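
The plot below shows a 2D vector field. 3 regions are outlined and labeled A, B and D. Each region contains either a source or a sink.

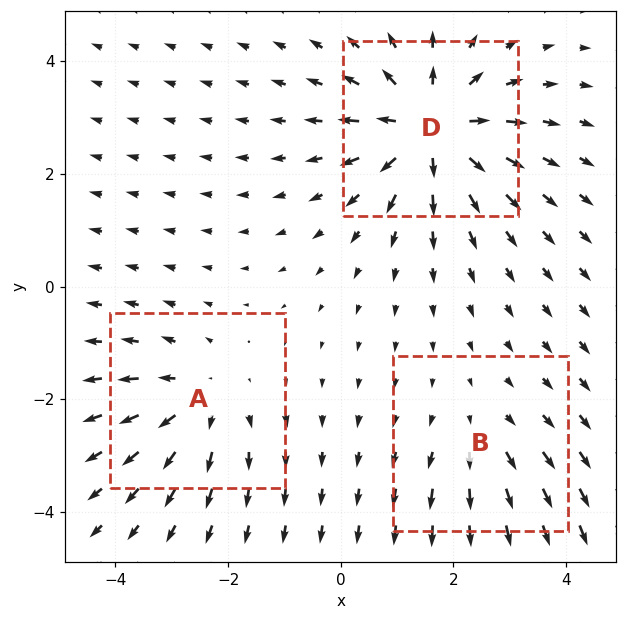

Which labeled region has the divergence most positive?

Divergence at each region's feature centre — A: about +3, B: about +2, D: about +5. Region D is most positive.

D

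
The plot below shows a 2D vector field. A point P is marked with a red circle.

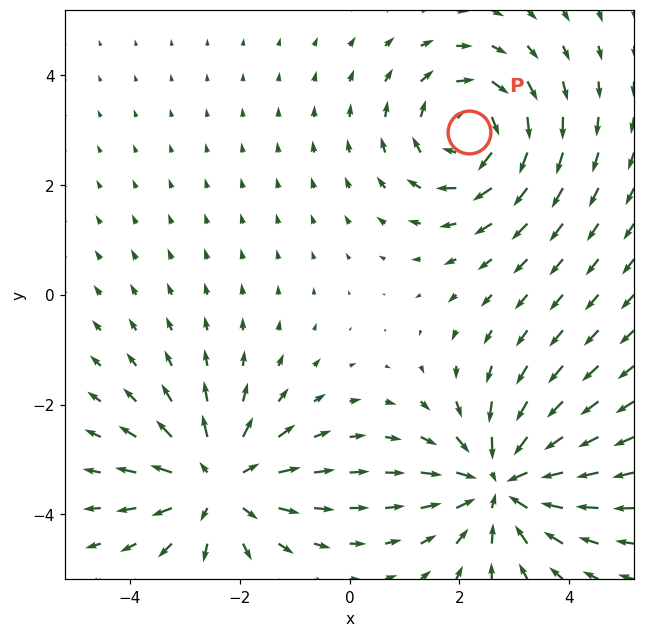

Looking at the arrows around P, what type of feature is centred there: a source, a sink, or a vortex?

vortex

At P (2.2, 3.0) the arrows circulate clockwise. Divergence ≈0, curl about -4 — near-zero divergence with nonzero curl is a vortex.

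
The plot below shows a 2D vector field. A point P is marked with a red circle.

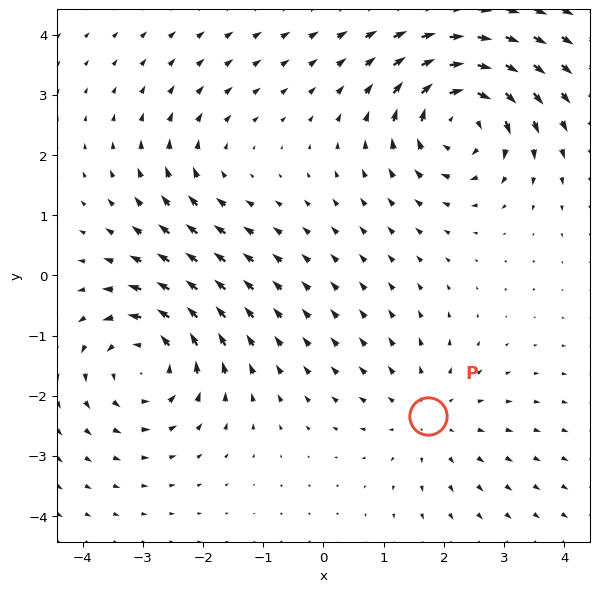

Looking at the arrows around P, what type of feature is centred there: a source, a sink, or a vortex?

At P (1.7, -2.3) the arrows spread outward. Divergence about +3, curl ≈0 — positive divergence with near-zero curl is a source.

source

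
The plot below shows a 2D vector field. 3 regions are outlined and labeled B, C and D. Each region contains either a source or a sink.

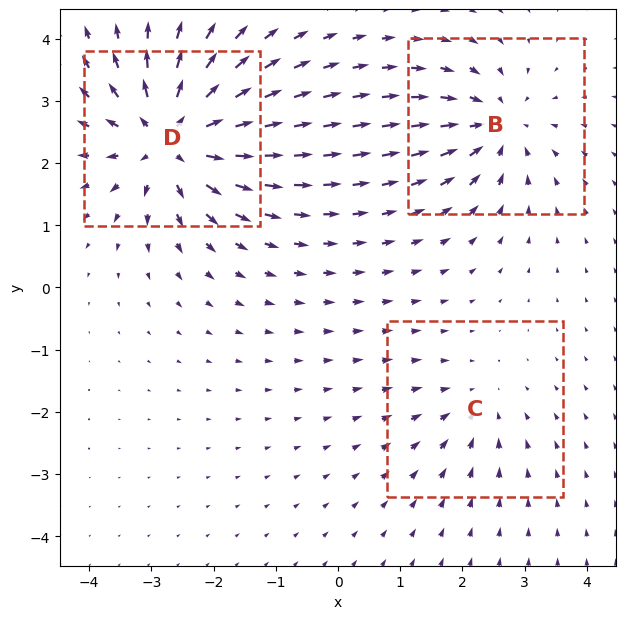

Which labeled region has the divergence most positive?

Divergence at each region's feature centre — B: about -4, C: about -2, D: about +6. Region D is most positive.

D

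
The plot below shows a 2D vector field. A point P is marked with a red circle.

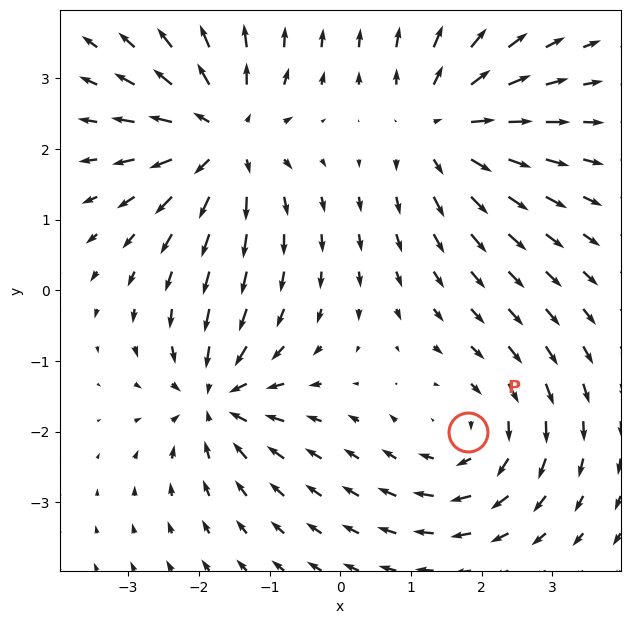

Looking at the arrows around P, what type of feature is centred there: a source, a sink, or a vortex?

At P (1.8, -2.0) the arrows circulate clockwise. Divergence ≈0, curl about -3 — near-zero divergence with nonzero curl is a vortex.

vortex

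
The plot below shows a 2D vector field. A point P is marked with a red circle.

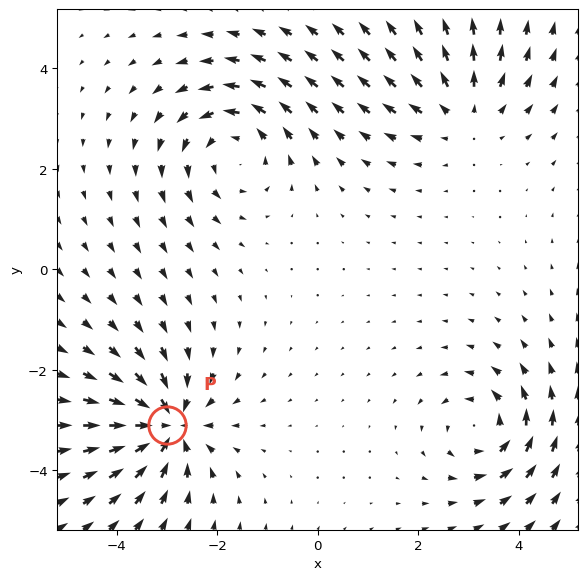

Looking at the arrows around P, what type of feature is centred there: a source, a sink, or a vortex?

At P (-3.0, -3.1) the arrows converge inward. Divergence about -6, curl ≈0 — negative divergence with near-zero curl is a sink.

sink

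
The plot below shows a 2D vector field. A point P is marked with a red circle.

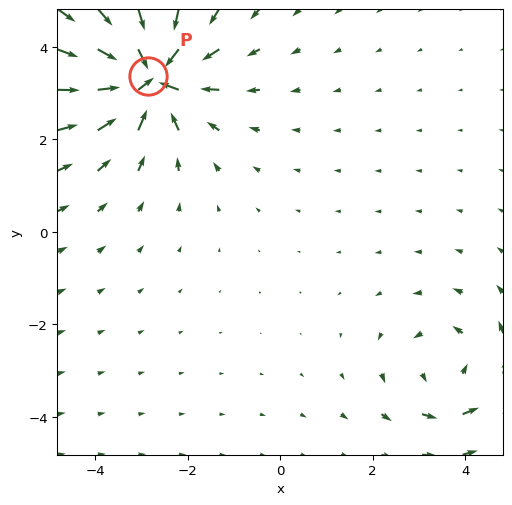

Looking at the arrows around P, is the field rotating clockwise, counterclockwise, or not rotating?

not rotating

Near P at (-2.9, 3.4) the arrows show no circulation. The curl there is ≈0.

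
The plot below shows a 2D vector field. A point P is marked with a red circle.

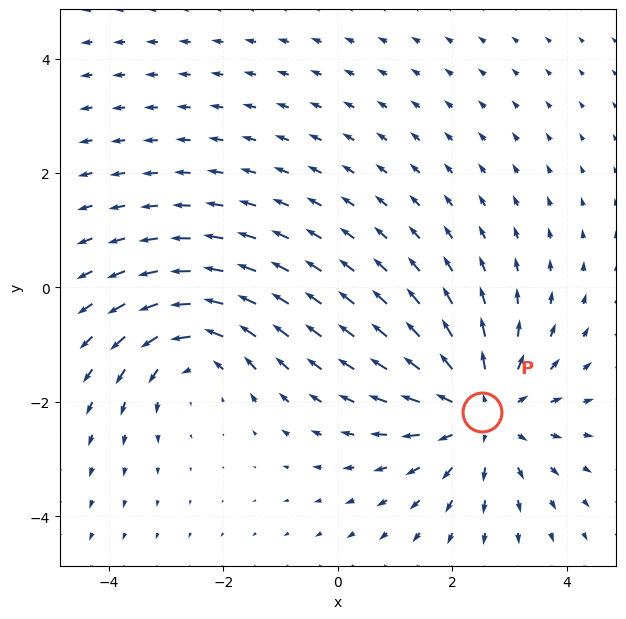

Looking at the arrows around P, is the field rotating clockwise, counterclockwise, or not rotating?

Near P at (2.5, -2.2) the arrows show no circulation. The curl there is ≈0.

not rotating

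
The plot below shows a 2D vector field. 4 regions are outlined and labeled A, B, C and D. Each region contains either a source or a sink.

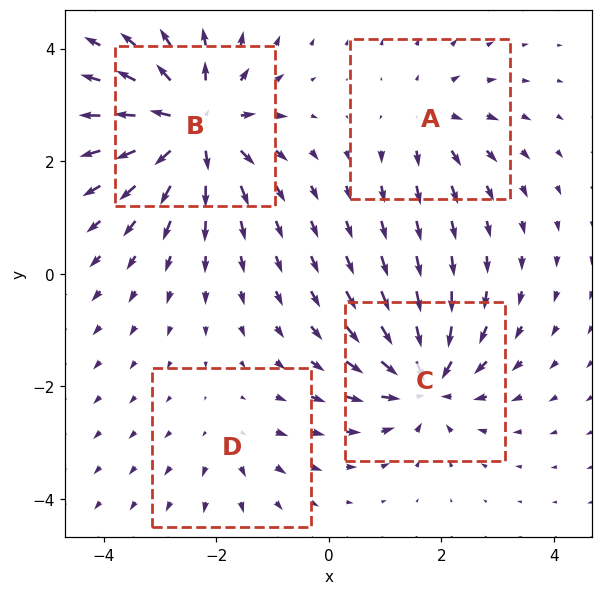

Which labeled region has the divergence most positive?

Divergence at each region's feature centre — A: about +4, B: about +8, C: about -6, D: about +3. Region B is most positive.

B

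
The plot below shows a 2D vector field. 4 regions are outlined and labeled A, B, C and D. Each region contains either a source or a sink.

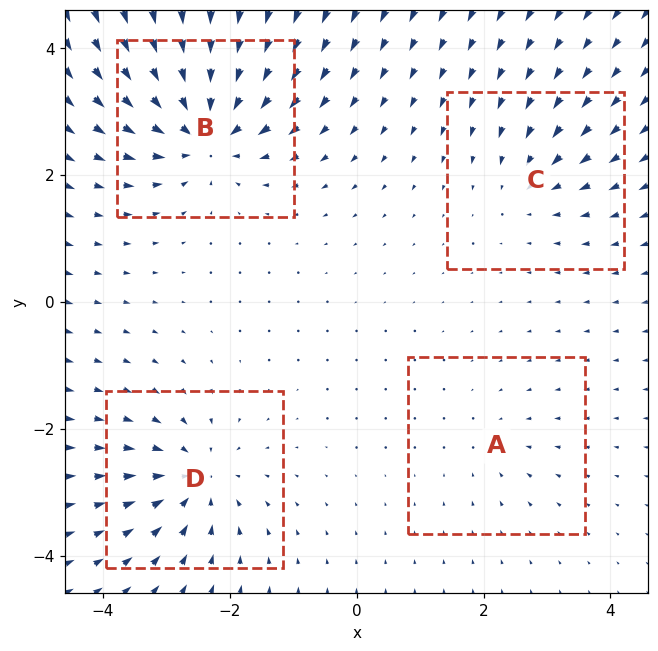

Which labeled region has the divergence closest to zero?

Divergence at each region's feature centre — A: about -2, B: about -8, C: about -4, D: about -6. Region A is closest to zero.

A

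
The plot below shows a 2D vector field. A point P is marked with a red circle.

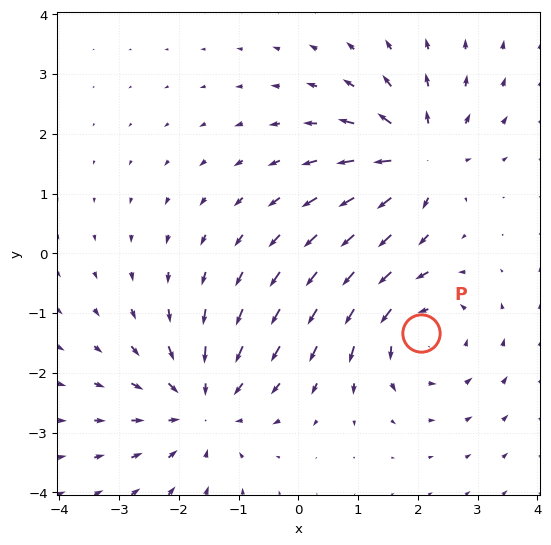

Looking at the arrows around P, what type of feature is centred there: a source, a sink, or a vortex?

At P (2.1, -1.3) the arrows circulate counterclockwise. Divergence ≈0, curl about +4 — near-zero divergence with nonzero curl is a vortex.

vortex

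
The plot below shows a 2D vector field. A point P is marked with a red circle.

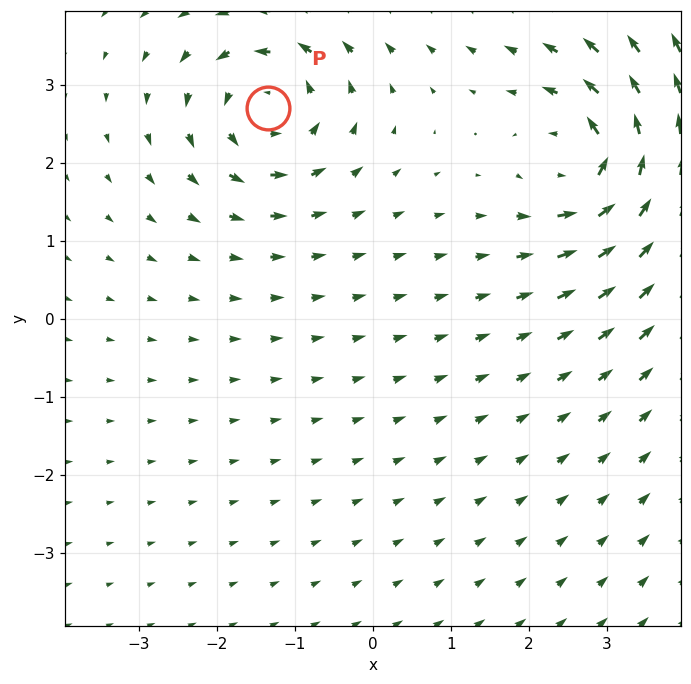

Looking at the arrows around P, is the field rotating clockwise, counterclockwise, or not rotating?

Near P at (-1.3, 2.7) the arrows circulate counterclockwise. The curl (z-component) there is about +5; positive curl means counterclockwise rotation.

counterclockwise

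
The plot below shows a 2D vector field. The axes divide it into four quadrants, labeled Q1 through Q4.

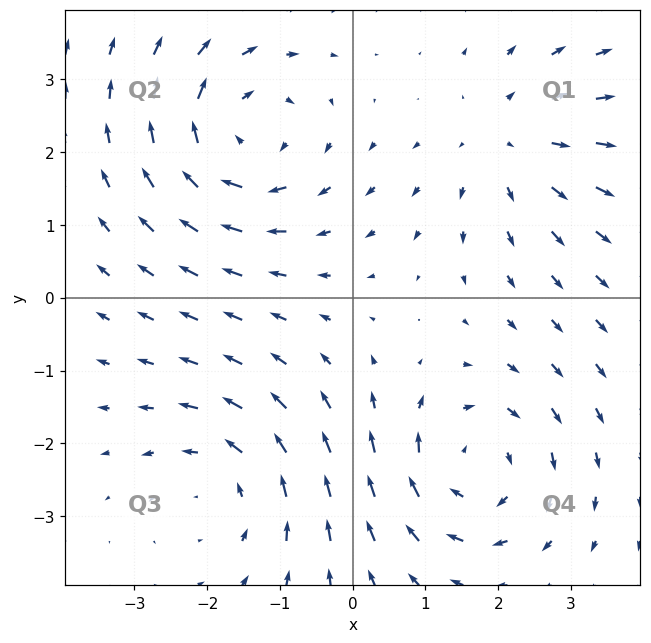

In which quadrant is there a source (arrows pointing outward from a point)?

Q1

The source sits at approximately (2.2, 2.1), which lies in quadrant Q1. The divergence there is about +3, positive as expected for a source.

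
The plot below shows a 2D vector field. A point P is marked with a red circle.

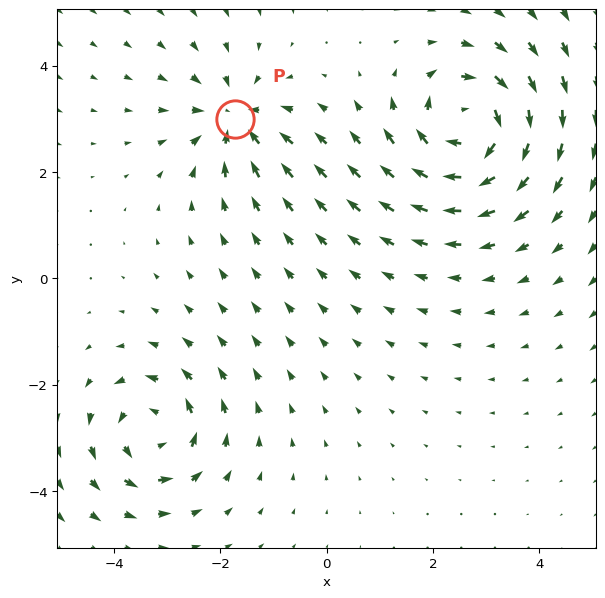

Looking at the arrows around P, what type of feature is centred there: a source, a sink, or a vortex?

sink

At P (-1.7, 3.0) the arrows converge inward. Divergence about -4, curl ≈0 — negative divergence with near-zero curl is a sink.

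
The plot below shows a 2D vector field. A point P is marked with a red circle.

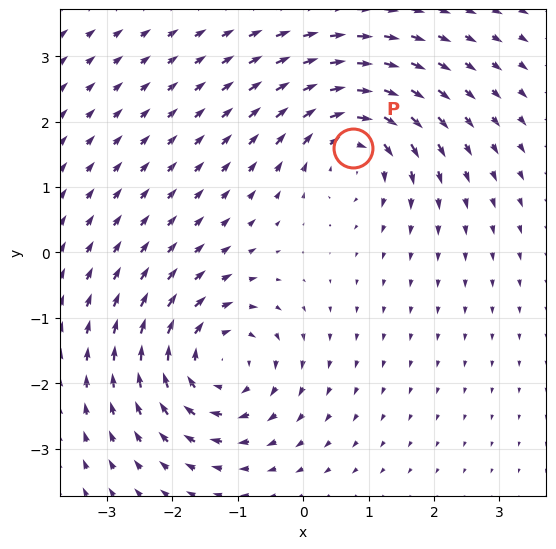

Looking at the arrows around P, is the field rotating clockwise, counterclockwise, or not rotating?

Near P at (0.8, 1.6) the arrows circulate clockwise. The curl (z-component) there is about -5; negative curl means clockwise rotation.

clockwise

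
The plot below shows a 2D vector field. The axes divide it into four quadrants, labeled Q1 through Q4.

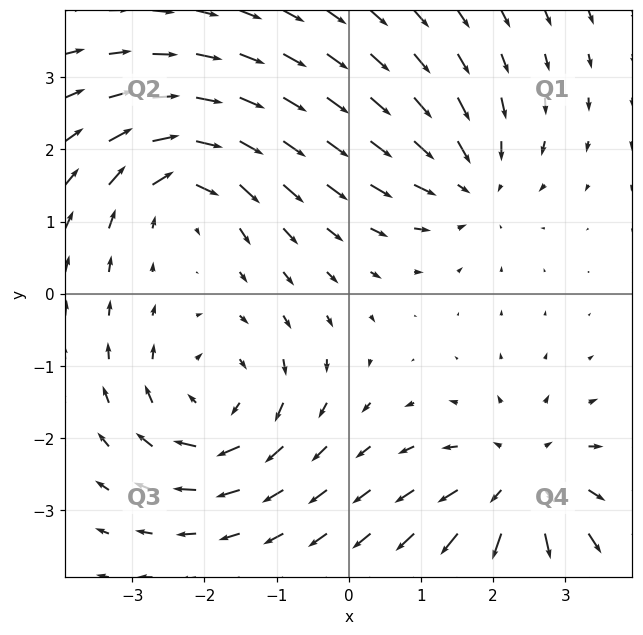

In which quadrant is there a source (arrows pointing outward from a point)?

Q4

The source sits at approximately (2.4, -2.6), which lies in quadrant Q4. The divergence there is about +5, positive as expected for a source.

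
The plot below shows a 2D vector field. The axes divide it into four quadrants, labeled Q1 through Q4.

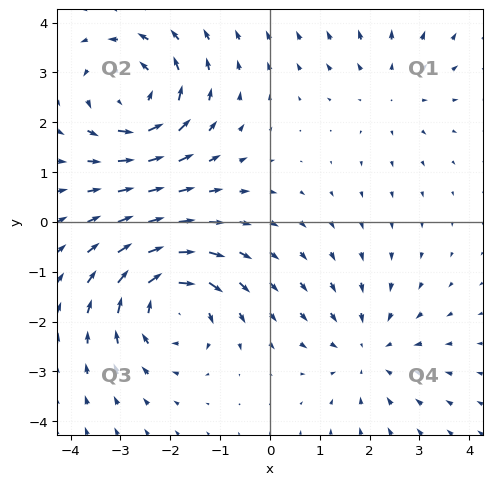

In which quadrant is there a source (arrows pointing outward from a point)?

Q1

The source sits at approximately (2.4, 2.7), which lies in quadrant Q1. The divergence there is about +2, positive as expected for a source.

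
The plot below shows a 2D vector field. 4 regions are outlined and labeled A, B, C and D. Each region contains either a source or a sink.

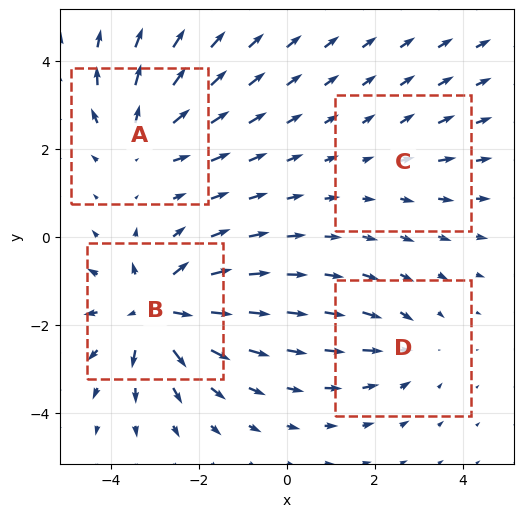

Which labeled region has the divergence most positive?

B

Divergence at each region's feature centre — A: about +4, B: about +7, C: about +2, D: about -3. Region B is most positive.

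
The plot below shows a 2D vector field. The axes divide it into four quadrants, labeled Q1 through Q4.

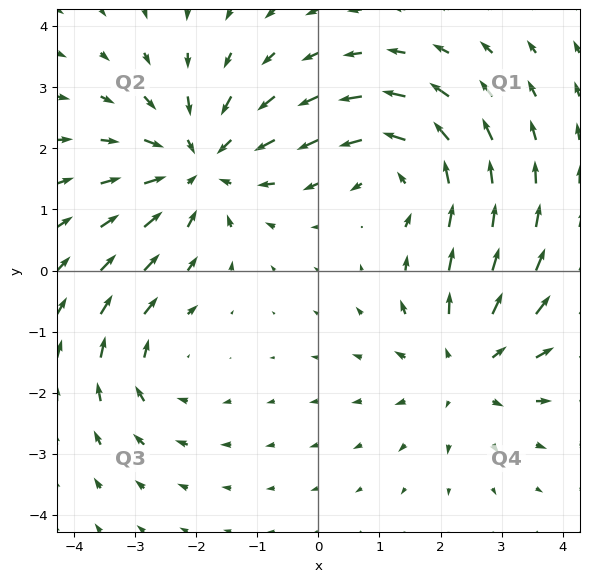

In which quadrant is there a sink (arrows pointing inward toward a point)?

Q2

The sink sits at approximately (-1.9, 1.7), which lies in quadrant Q2. The divergence there is about -4, negative as expected for a sink.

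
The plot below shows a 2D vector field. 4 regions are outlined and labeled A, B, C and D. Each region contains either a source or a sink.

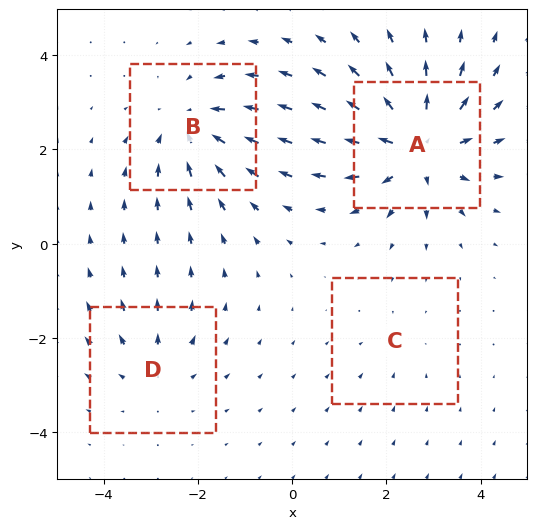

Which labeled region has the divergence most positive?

A

Divergence at each region's feature centre — A: about +6, B: about -4, C: about -2, D: about +3. Region A is most positive.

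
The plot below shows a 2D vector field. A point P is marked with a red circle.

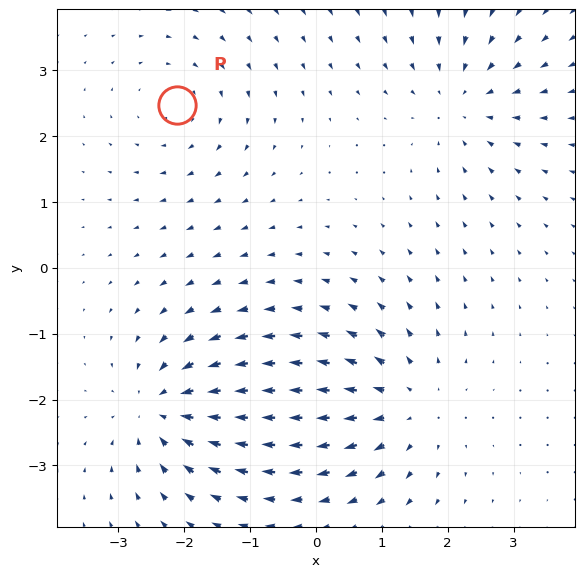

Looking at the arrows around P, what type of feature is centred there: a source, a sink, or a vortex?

vortex

At P (-2.1, 2.5) the arrows circulate clockwise. Divergence ≈0, curl about -3 — near-zero divergence with nonzero curl is a vortex.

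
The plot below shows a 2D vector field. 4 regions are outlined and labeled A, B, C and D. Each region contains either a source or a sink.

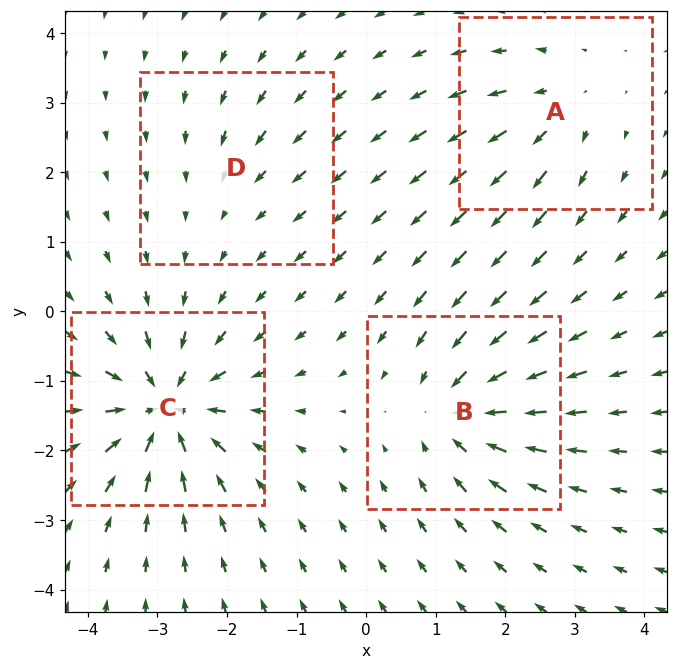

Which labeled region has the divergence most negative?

C

Divergence at each region's feature centre — A: about +4, B: about -6, C: about -9, D: about -2. Region C is most negative.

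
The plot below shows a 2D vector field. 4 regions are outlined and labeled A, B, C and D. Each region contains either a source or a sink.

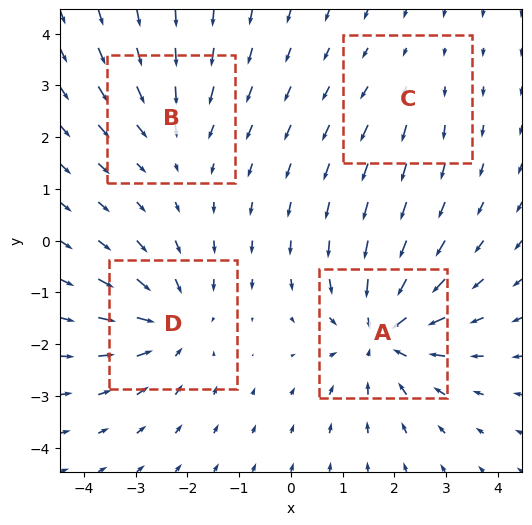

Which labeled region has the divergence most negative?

A

Divergence at each region's feature centre — A: about -7, B: about -3, C: about +2, D: about -5. Region A is most negative.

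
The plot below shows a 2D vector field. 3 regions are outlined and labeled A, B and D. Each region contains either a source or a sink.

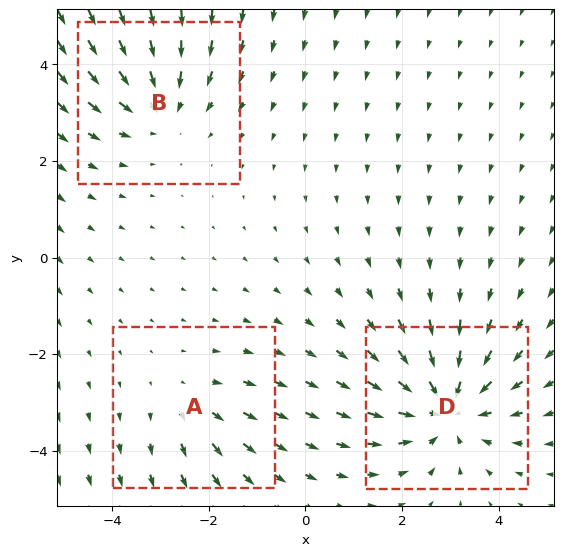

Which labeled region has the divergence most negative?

D

Divergence at each region's feature centre — A: about +2, B: about -3, D: about -4. Region D is most negative.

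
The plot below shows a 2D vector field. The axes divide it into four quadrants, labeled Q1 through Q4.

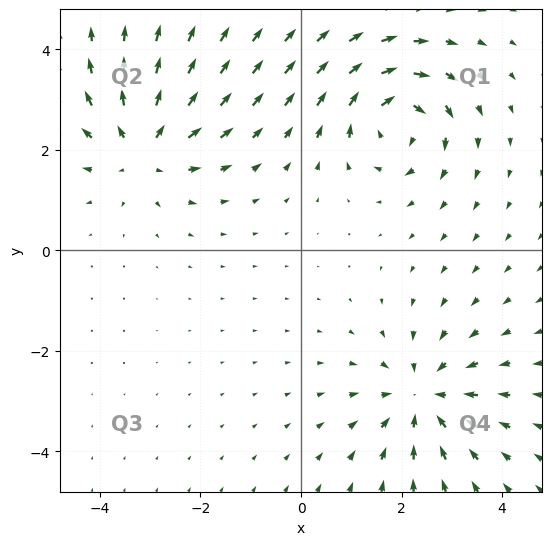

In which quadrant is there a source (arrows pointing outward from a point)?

Q2

The source sits at approximately (-3.1, 2.0), which lies in quadrant Q2. The divergence there is about +4, positive as expected for a source.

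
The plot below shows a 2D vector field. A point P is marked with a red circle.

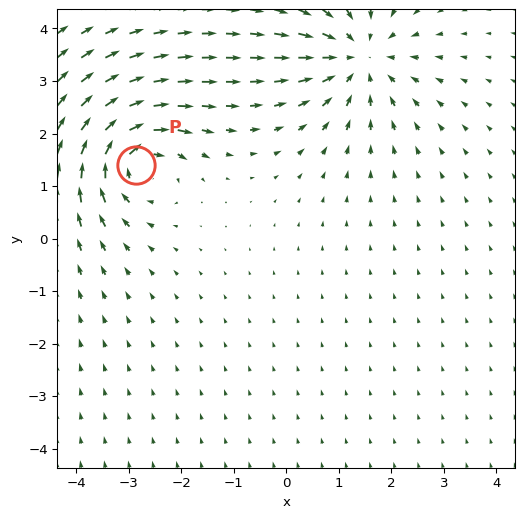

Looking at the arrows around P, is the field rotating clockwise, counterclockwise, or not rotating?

clockwise

Near P at (-2.9, 1.4) the arrows circulate clockwise. The curl (z-component) there is about -6; negative curl means clockwise rotation.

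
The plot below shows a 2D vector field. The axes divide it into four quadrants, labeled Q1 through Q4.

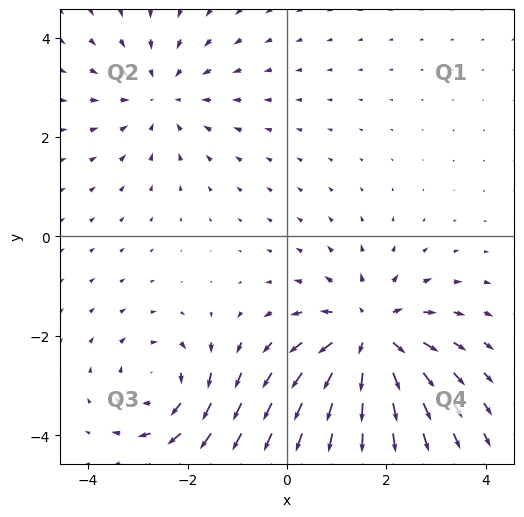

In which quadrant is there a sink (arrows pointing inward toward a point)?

Q2

The sink sits at approximately (-2.5, 2.8), which lies in quadrant Q2. The divergence there is about -3, negative as expected for a sink.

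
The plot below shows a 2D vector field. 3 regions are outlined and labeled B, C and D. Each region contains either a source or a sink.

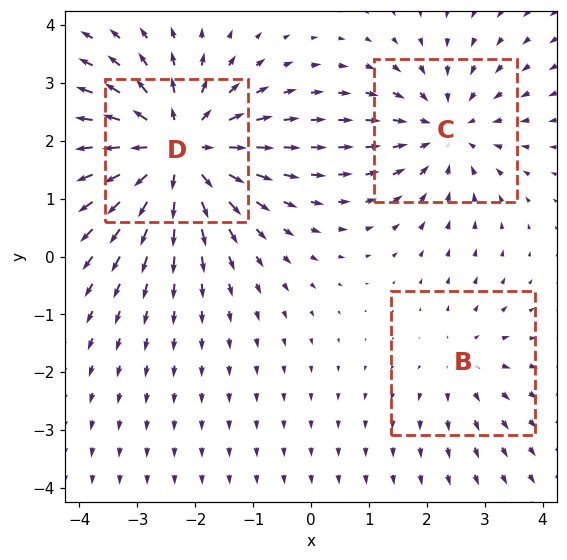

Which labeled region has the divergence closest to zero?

Divergence at each region's feature centre — B: about +2, C: about -3, D: about +5. Region B is closest to zero.

B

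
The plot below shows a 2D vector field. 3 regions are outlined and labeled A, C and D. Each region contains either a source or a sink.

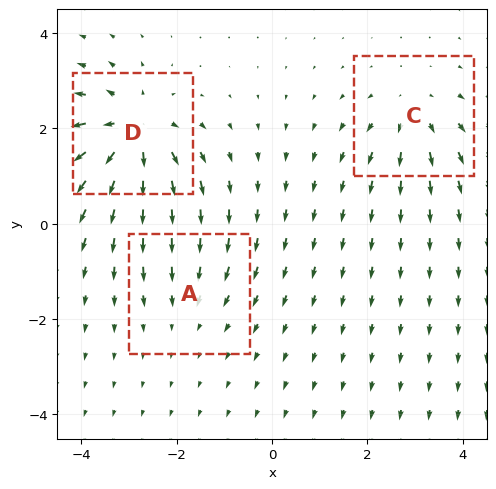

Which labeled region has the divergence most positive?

Divergence at each region's feature centre — A: about -2, C: about +3, D: about +6. Region D is most positive.

D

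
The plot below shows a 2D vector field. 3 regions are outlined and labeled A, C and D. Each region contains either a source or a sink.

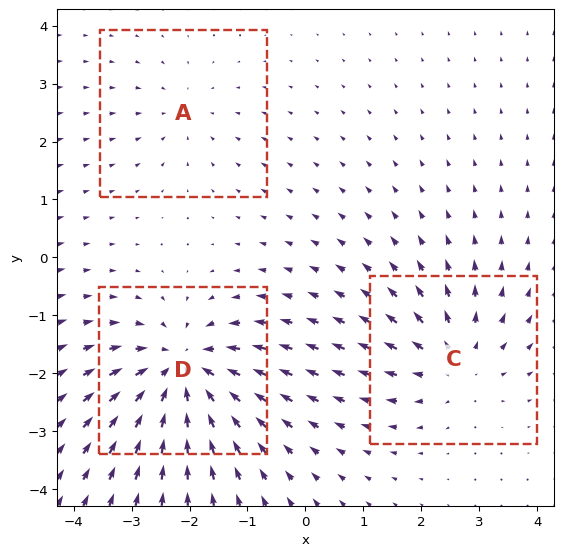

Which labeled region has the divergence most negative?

Divergence at each region's feature centre — A: about -2, C: about +4, D: about -5. Region D is most negative.

D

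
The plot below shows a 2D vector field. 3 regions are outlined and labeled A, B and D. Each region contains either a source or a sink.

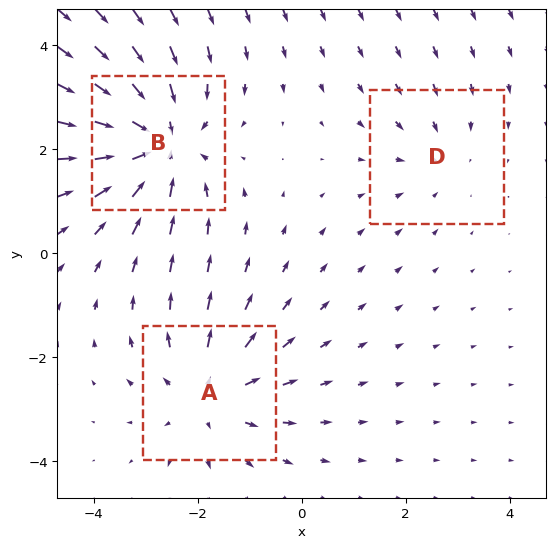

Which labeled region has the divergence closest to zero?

Divergence at each region's feature centre — A: about +3, B: about -4, D: about -2. Region D is closest to zero.

D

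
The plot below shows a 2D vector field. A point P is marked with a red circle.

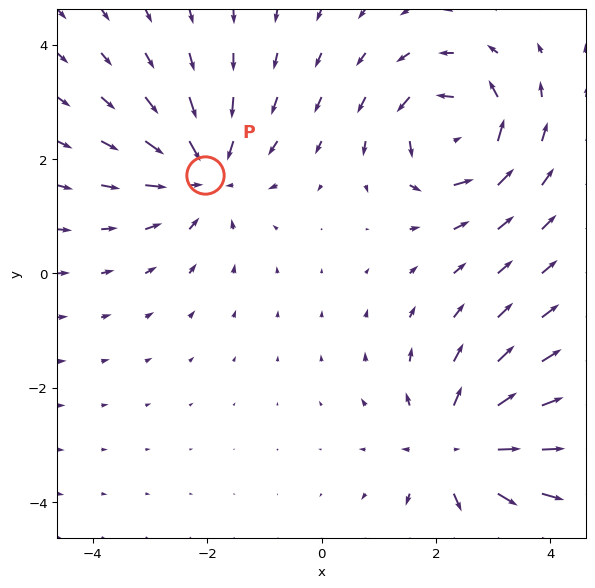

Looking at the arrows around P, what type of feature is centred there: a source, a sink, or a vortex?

At P (-2.0, 1.7) the arrows converge inward. Divergence about -4, curl ≈0 — negative divergence with near-zero curl is a sink.

sink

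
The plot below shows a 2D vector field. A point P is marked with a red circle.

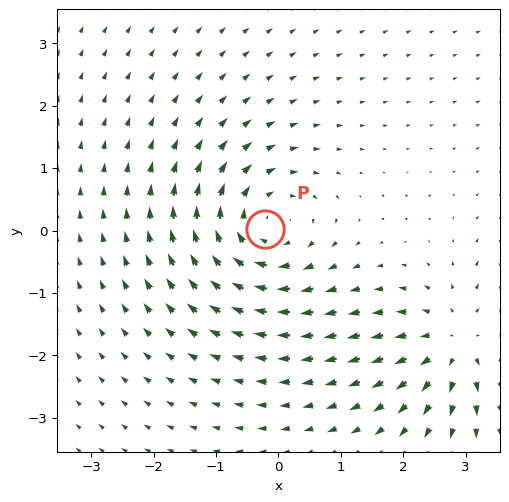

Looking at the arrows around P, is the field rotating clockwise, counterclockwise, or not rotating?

clockwise

Near P at (-0.2, 0.0) the arrows circulate clockwise. The curl (z-component) there is about -4; negative curl means clockwise rotation.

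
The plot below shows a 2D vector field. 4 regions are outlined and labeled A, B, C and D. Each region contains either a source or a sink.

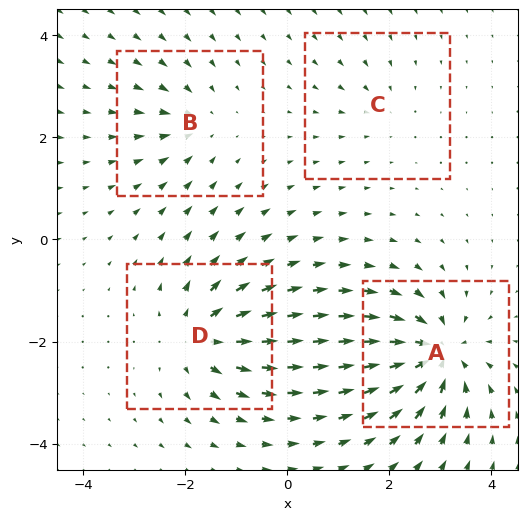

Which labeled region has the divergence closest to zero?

Divergence at each region's feature centre — A: about -8, B: about -4, C: about -2, D: about +7. Region C is closest to zero.

C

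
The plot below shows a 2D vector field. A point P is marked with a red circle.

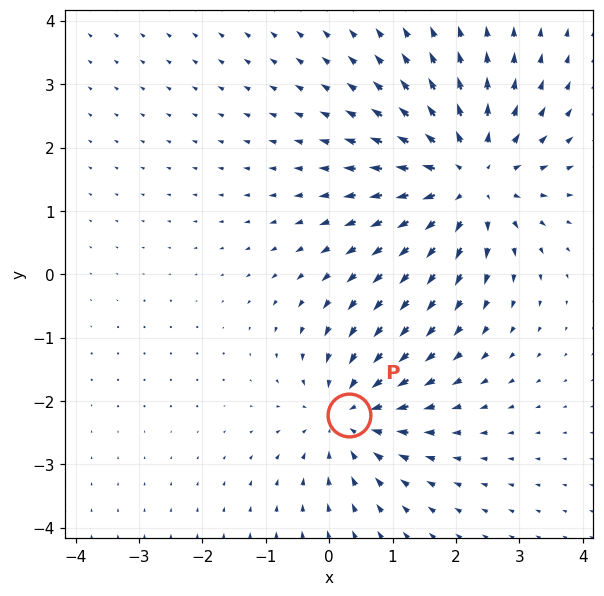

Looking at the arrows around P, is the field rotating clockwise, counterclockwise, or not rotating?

Near P at (0.3, -2.2) the arrows show no circulation. The curl there is ≈0.

not rotating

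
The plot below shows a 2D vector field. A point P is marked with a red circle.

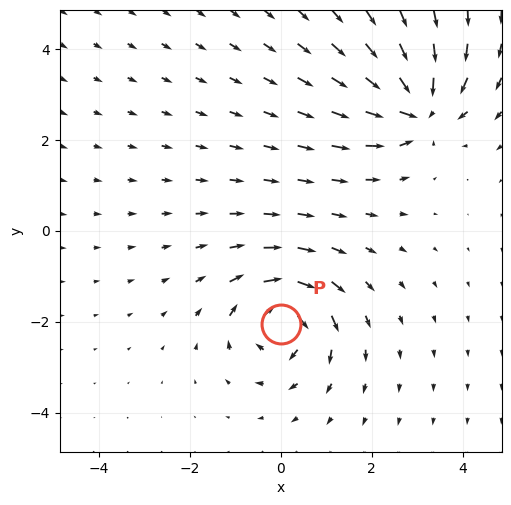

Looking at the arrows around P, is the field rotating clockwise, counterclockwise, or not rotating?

Near P at (0.0, -2.1) the arrows circulate clockwise. The curl (z-component) there is about -5; negative curl means clockwise rotation.

clockwise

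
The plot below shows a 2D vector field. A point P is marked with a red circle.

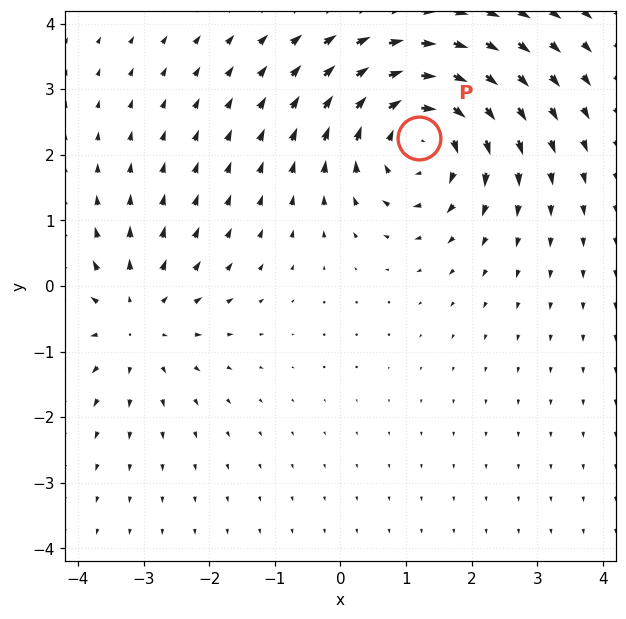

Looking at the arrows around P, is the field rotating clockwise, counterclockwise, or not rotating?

Near P at (1.2, 2.3) the arrows circulate clockwise. The curl (z-component) there is about -4; negative curl means clockwise rotation.

clockwise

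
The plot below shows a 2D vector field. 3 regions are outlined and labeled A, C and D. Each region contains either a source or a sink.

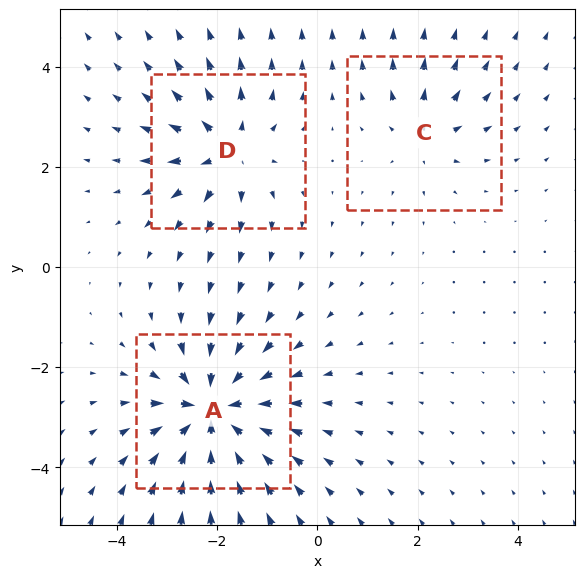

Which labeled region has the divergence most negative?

Divergence at each region's feature centre — A: about -6, C: about +3, D: about +4. Region A is most negative.

A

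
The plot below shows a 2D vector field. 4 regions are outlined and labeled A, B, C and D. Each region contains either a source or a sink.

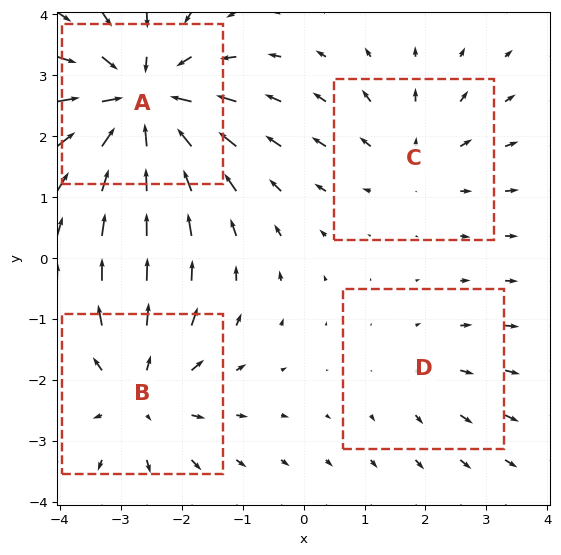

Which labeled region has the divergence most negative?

A

Divergence at each region's feature centre — A: about -6, B: about +4, C: about +3, D: about +2. Region A is most negative.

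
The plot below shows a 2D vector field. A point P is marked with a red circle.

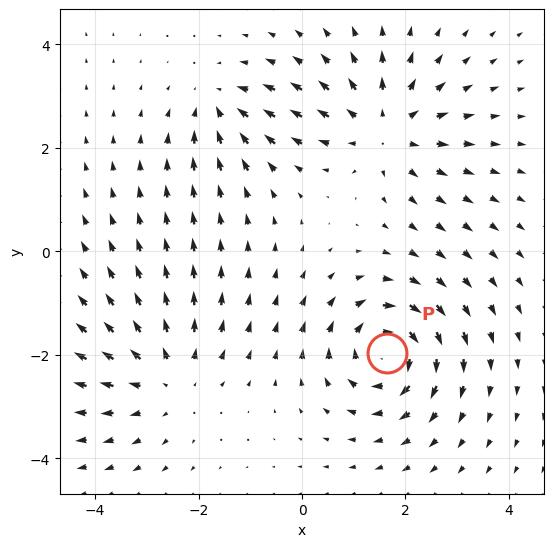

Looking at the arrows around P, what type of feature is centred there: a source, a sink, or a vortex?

At P (1.6, -2.0) the arrows circulate clockwise. Divergence ≈0, curl about -7 — near-zero divergence with nonzero curl is a vortex.

vortex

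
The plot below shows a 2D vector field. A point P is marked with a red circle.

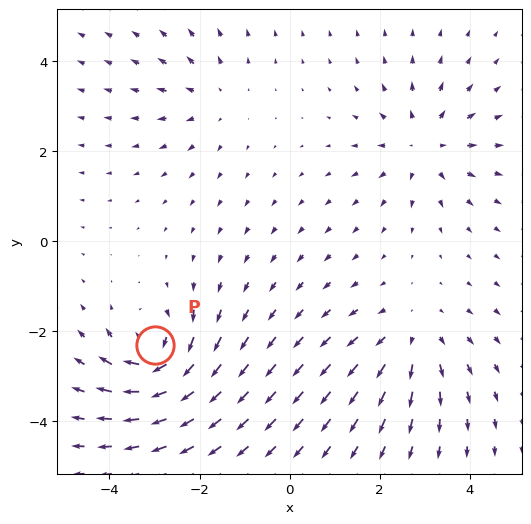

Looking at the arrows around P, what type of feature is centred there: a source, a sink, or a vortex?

vortex

At P (-3.0, -2.3) the arrows circulate clockwise. Divergence ≈0, curl about -7 — near-zero divergence with nonzero curl is a vortex.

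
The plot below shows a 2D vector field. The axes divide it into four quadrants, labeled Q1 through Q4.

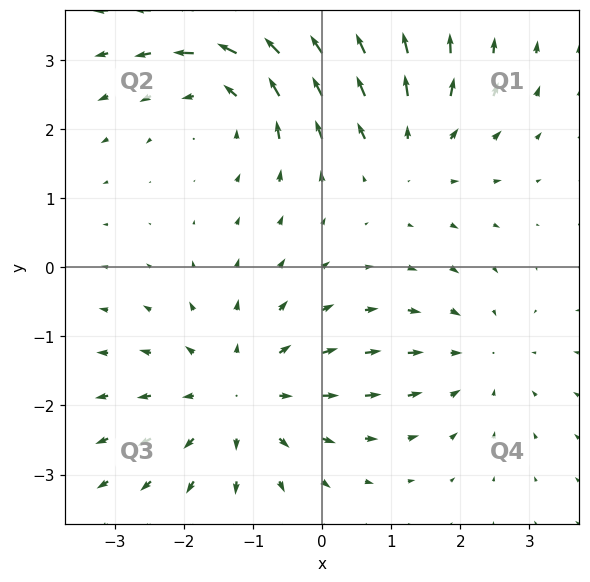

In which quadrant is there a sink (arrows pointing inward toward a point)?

The sink sits at approximately (2.3, -1.3), which lies in quadrant Q4. The divergence there is about -3, negative as expected for a sink.

Q4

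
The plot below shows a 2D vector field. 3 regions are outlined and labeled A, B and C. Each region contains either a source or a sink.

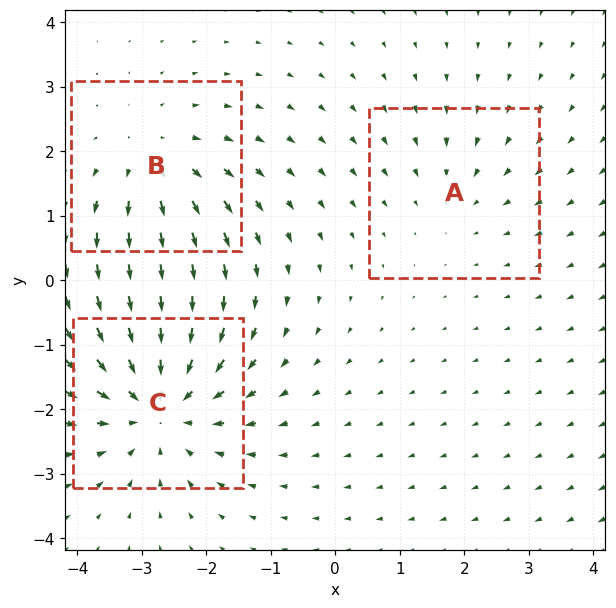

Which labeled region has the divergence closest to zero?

A

Divergence at each region's feature centre — A: about -2, B: about +3, C: about -4. Region A is closest to zero.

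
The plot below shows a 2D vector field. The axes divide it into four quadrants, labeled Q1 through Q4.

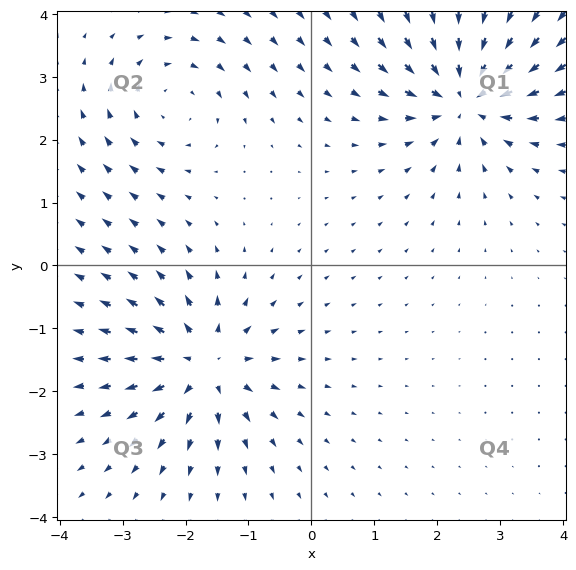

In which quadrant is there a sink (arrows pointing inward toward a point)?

The sink sits at approximately (2.5, 2.7), which lies in quadrant Q1. The divergence there is about -4, negative as expected for a sink.

Q1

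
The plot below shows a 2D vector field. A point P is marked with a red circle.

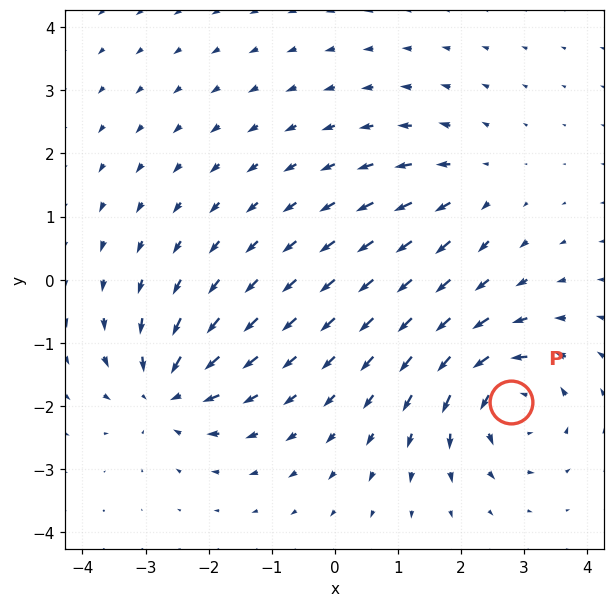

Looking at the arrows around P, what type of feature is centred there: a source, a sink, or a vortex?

vortex

At P (2.8, -1.9) the arrows circulate counterclockwise. Divergence ≈0, curl about +5 — near-zero divergence with nonzero curl is a vortex.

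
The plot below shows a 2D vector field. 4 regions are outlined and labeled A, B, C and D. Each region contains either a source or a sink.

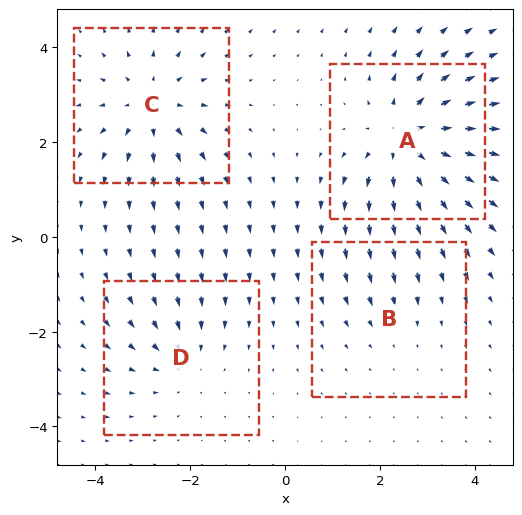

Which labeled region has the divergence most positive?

A

Divergence at each region's feature centre — A: about +6, B: about -2, C: about +5, D: about -3. Region A is most positive.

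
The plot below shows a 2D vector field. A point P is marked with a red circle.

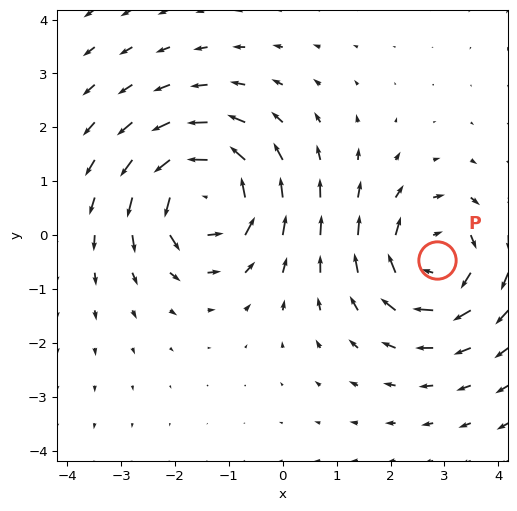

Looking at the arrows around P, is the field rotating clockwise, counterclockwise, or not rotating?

Near P at (2.9, -0.5) the arrows circulate clockwise. The curl (z-component) there is about -4; negative curl means clockwise rotation.

clockwise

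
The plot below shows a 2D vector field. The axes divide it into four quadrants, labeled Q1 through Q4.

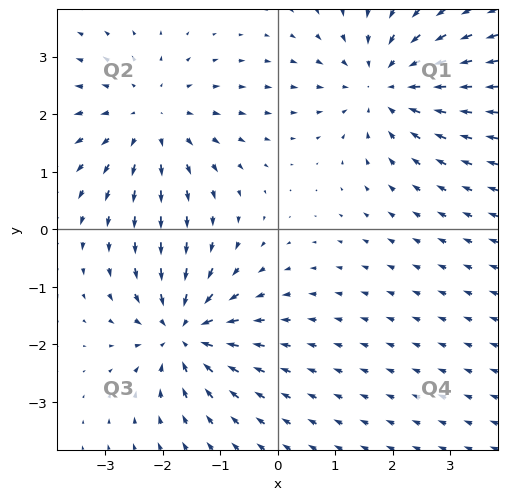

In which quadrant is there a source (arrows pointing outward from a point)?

The source sits at approximately (-2.2, 1.9), which lies in quadrant Q2. The divergence there is about +3, positive as expected for a source.

Q2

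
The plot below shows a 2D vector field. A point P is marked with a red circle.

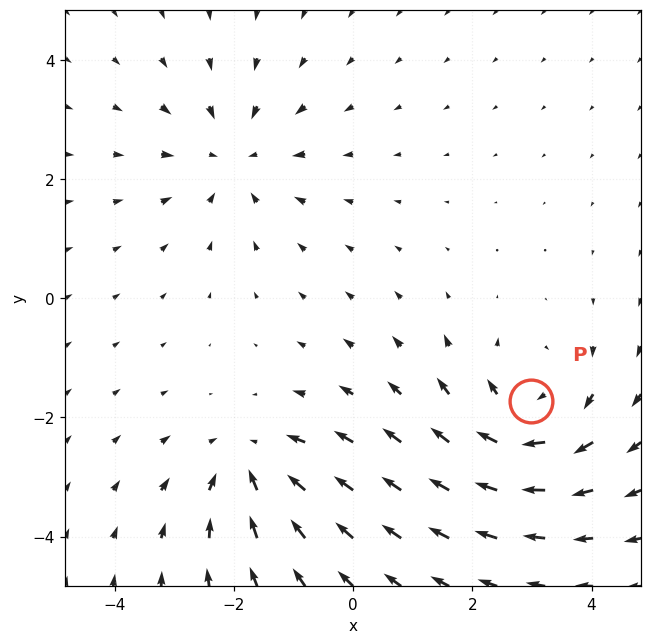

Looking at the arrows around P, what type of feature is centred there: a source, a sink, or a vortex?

At P (3.0, -1.7) the arrows circulate clockwise. Divergence ≈0, curl about -4 — near-zero divergence with nonzero curl is a vortex.

vortex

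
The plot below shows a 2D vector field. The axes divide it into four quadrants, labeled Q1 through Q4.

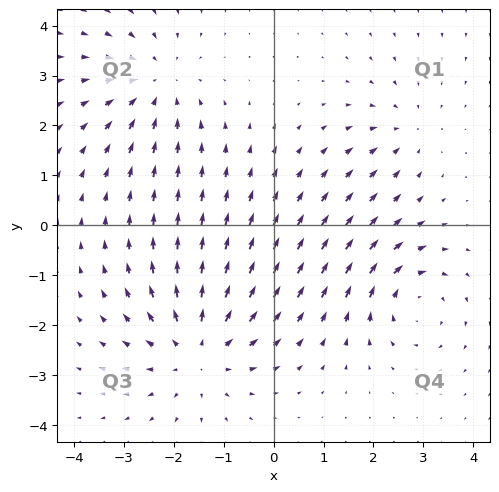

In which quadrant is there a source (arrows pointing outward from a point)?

Q3

The source sits at approximately (-1.5, -2.5), which lies in quadrant Q3. The divergence there is about +4, positive as expected for a source.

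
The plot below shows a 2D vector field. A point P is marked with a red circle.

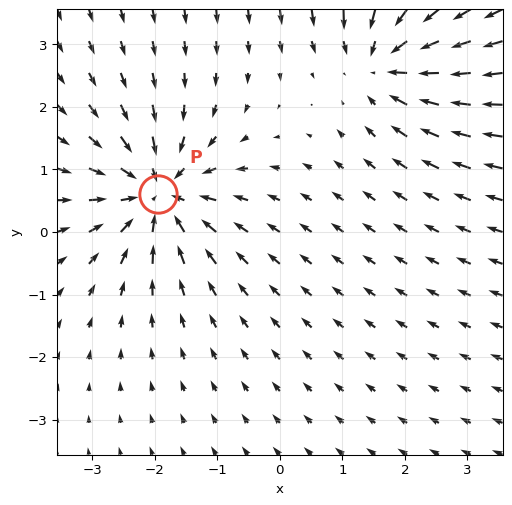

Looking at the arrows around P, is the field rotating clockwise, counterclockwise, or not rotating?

not rotating

Near P at (-1.9, 0.6) the arrows show no circulation. The curl there is ≈0.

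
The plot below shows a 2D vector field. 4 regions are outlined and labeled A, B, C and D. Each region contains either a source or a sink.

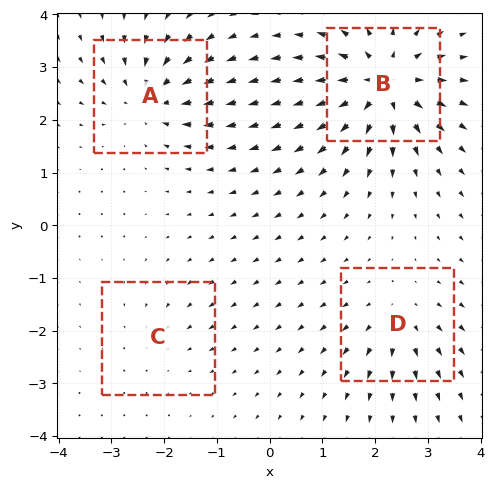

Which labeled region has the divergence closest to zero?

C

Divergence at each region's feature centre — A: about -6, B: about +9, C: about -2, D: about +4. Region C is closest to zero.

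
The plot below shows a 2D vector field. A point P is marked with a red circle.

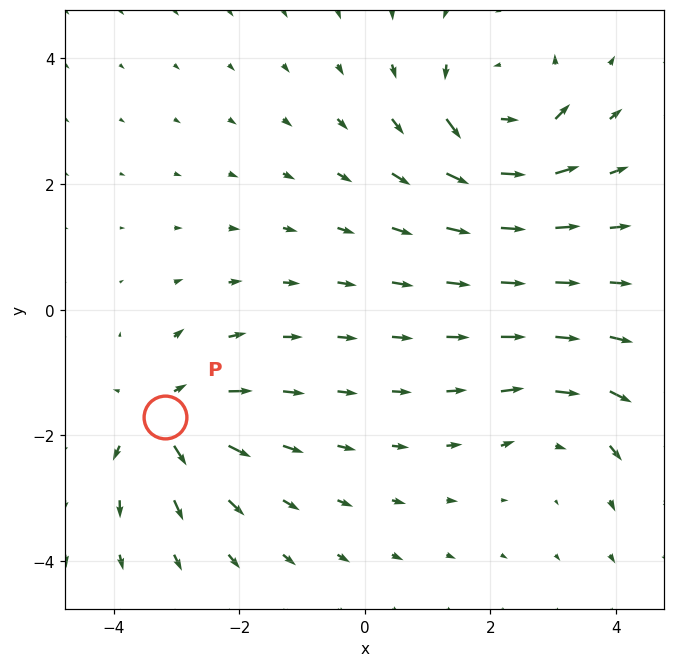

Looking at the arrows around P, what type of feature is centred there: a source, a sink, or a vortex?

At P (-3.2, -1.7) the arrows spread outward. Divergence about +5, curl ≈0 — positive divergence with near-zero curl is a source.

source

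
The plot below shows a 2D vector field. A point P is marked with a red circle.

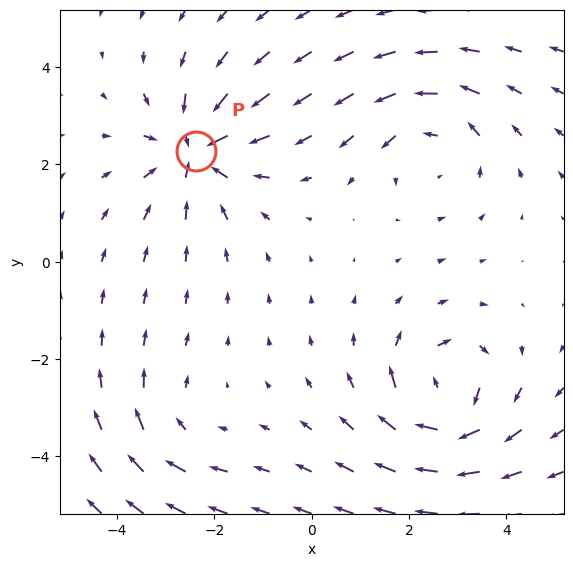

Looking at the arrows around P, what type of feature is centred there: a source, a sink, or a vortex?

sink

At P (-2.4, 2.3) the arrows converge inward. Divergence about -4, curl ≈0 — negative divergence with near-zero curl is a sink.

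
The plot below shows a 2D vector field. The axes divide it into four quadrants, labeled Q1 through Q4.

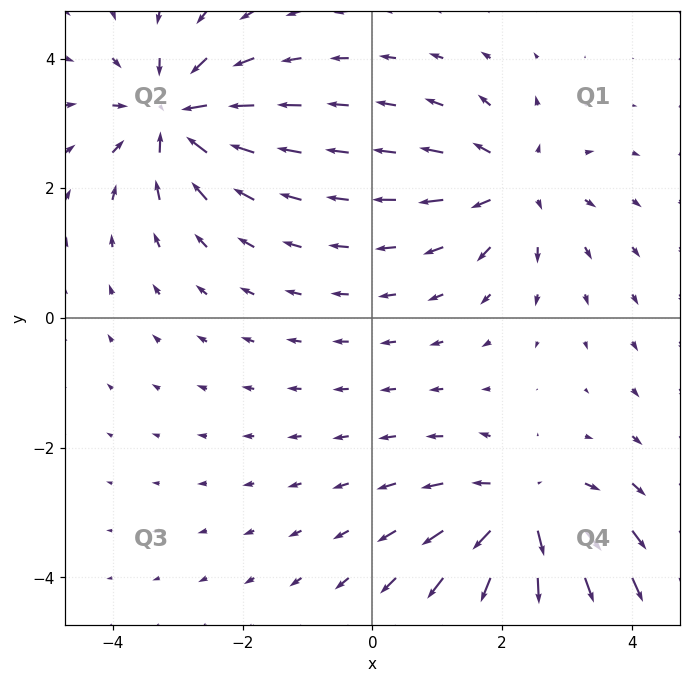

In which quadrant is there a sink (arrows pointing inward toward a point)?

Q2

The sink sits at approximately (-3.1, 3.1), which lies in quadrant Q2. The divergence there is about -6, negative as expected for a sink.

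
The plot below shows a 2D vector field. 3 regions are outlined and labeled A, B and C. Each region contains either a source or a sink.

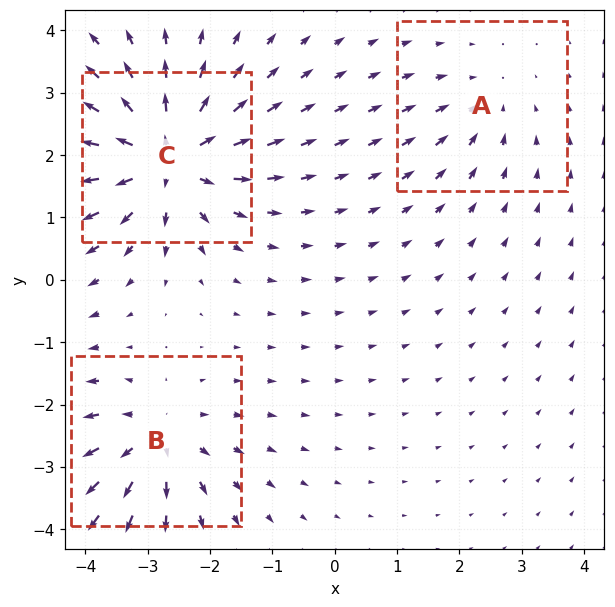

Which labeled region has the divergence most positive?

C

Divergence at each region's feature centre — A: about -2, B: about +4, C: about +6. Region C is most positive.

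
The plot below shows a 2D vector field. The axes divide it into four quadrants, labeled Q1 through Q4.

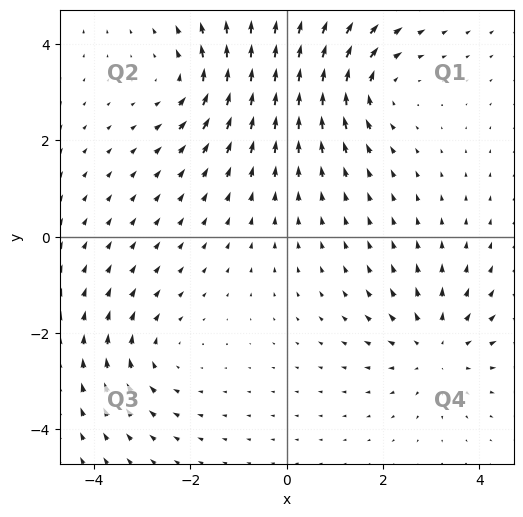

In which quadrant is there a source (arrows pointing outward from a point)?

Q4

The source sits at approximately (3.1, -2.3), which lies in quadrant Q4. The divergence there is about +3, positive as expected for a source.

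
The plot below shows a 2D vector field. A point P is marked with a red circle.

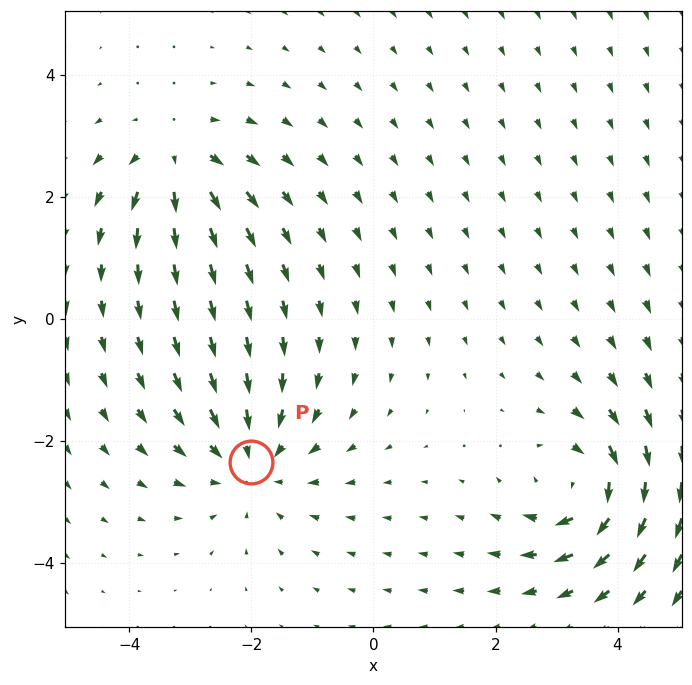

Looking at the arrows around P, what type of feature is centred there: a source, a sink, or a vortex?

At P (-2.0, -2.3) the arrows converge inward. Divergence about -3, curl ≈0 — negative divergence with near-zero curl is a sink.

sink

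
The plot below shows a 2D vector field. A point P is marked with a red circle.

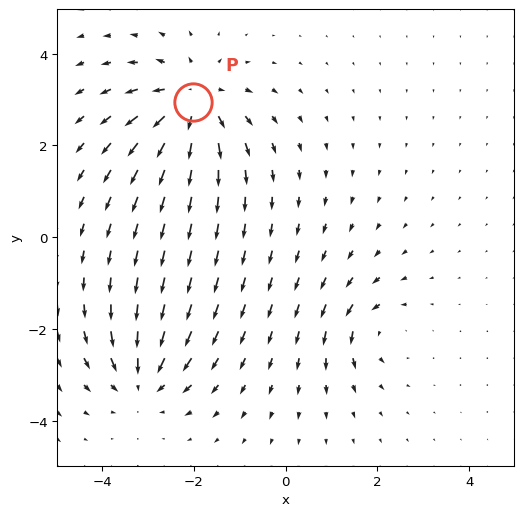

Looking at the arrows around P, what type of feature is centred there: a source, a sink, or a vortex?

At P (-2.0, 3.0) the arrows spread outward. Divergence about +5, curl ≈0 — positive divergence with near-zero curl is a source.

source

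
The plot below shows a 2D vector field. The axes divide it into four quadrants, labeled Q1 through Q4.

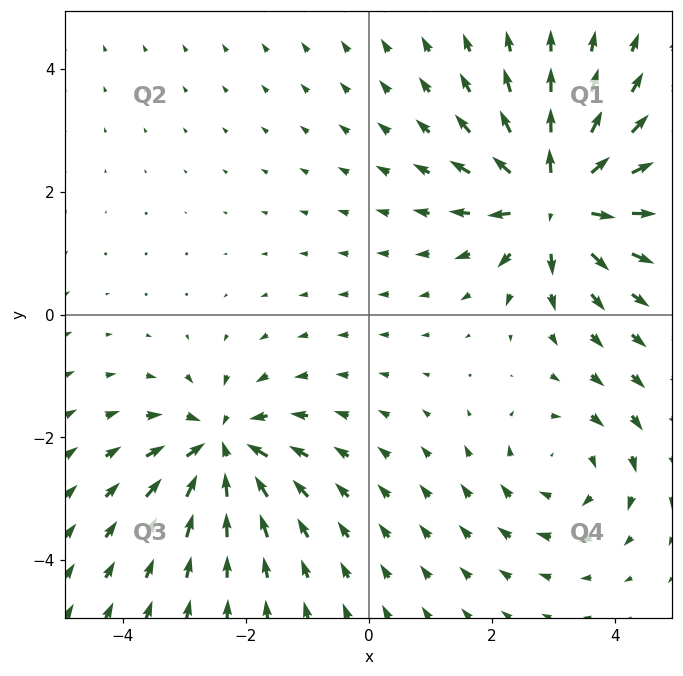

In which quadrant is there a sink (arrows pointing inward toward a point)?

The sink sits at approximately (-2.4, -2.2), which lies in quadrant Q3. The divergence there is about -4, negative as expected for a sink.

Q3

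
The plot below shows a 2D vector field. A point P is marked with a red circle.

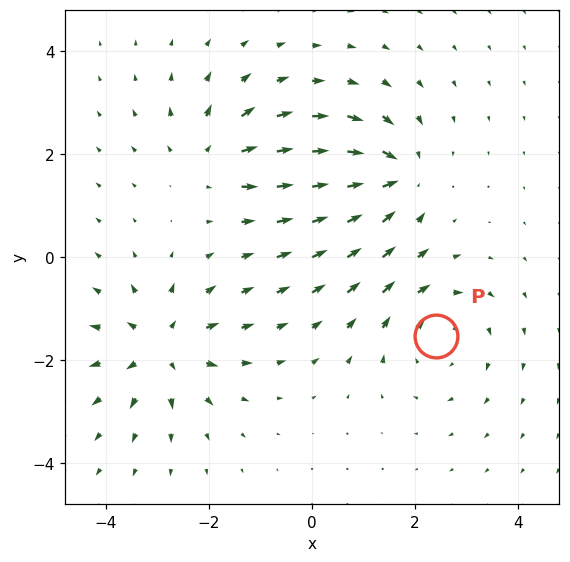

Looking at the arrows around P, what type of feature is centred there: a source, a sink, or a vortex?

At P (2.4, -1.5) the arrows circulate clockwise. Divergence ≈0, curl about -4 — near-zero divergence with nonzero curl is a vortex.

vortex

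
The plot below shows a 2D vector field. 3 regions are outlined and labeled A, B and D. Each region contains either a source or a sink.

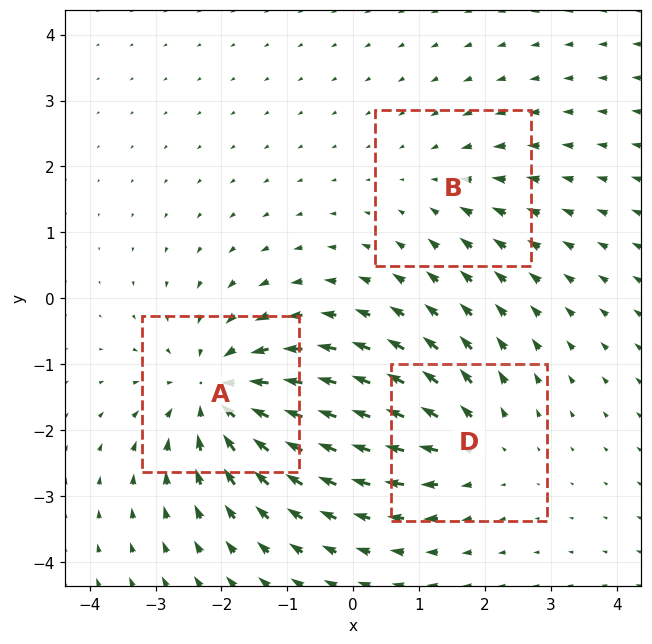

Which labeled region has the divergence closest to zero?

Divergence at each region's feature centre — A: about -5, B: about -2, D: about +3. Region B is closest to zero.

B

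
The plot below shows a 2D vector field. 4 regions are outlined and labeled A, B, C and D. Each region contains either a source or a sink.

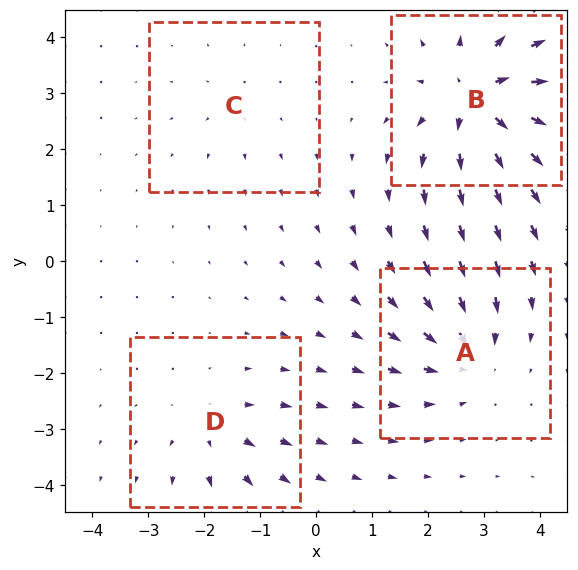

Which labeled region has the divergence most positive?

Divergence at each region's feature centre — A: about -5, B: about +8, C: about +2, D: about +4. Region B is most positive.

B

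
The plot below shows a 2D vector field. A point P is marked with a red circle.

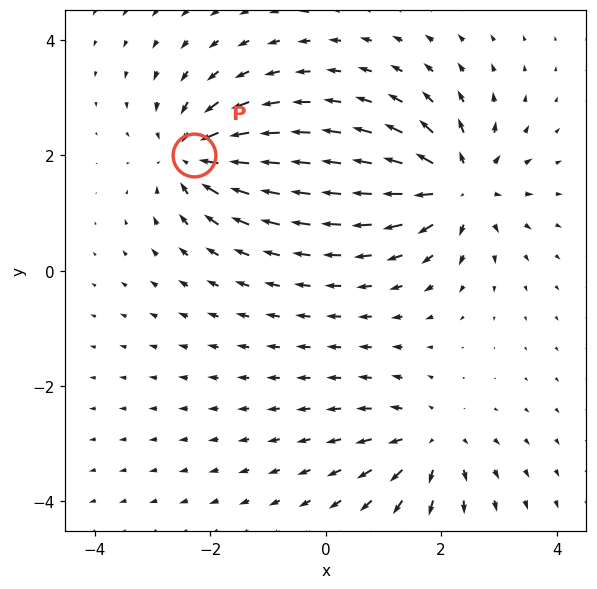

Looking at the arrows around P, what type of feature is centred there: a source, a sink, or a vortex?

At P (-2.3, 2.0) the arrows converge inward. Divergence about -5, curl ≈0 — negative divergence with near-zero curl is a sink.

sink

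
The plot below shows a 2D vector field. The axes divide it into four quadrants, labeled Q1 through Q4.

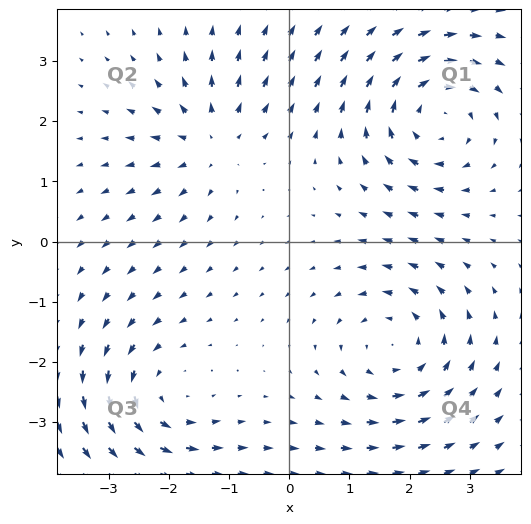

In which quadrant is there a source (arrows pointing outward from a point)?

The source sits at approximately (-1.3, 1.7), which lies in quadrant Q2. The divergence there is about +4, positive as expected for a source.

Q2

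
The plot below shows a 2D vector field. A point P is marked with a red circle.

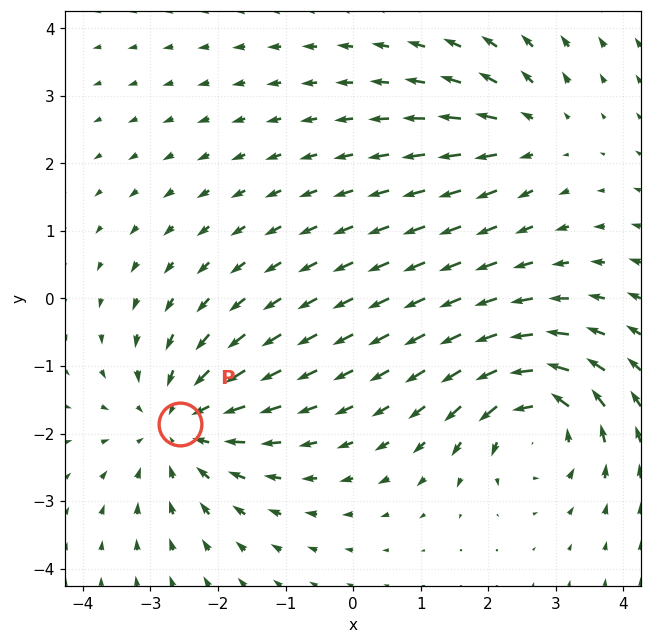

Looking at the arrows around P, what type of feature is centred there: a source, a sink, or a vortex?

At P (-2.6, -1.9) the arrows converge inward. Divergence about -4, curl ≈0 — negative divergence with near-zero curl is a sink.

sink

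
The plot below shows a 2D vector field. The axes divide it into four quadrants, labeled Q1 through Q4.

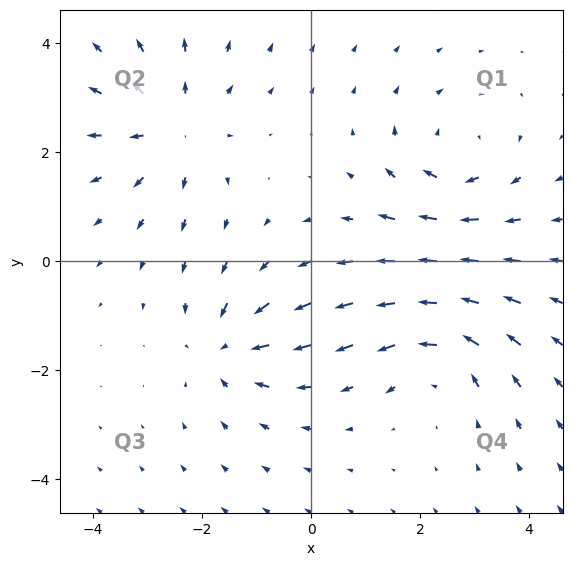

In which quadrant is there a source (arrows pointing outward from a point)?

Q2

The source sits at approximately (-2.5, 2.5), which lies in quadrant Q2. The divergence there is about +4, positive as expected for a source.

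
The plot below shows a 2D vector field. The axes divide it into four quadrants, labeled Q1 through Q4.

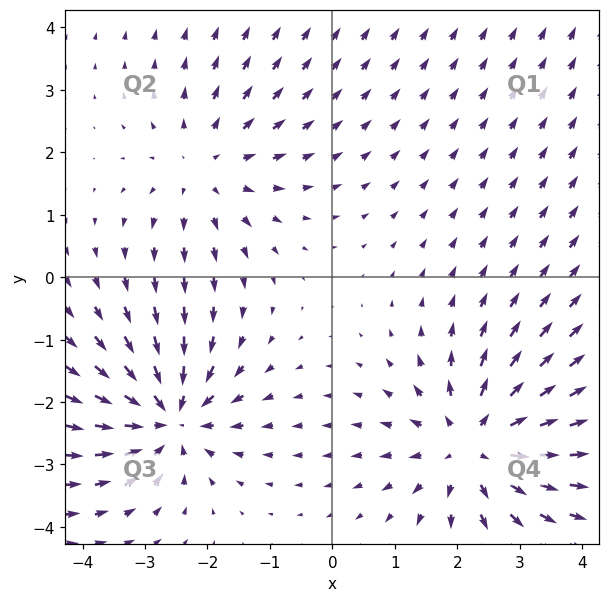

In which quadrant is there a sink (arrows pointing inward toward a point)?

The sink sits at approximately (-2.6, -2.2), which lies in quadrant Q3. The divergence there is about -5, negative as expected for a sink.

Q3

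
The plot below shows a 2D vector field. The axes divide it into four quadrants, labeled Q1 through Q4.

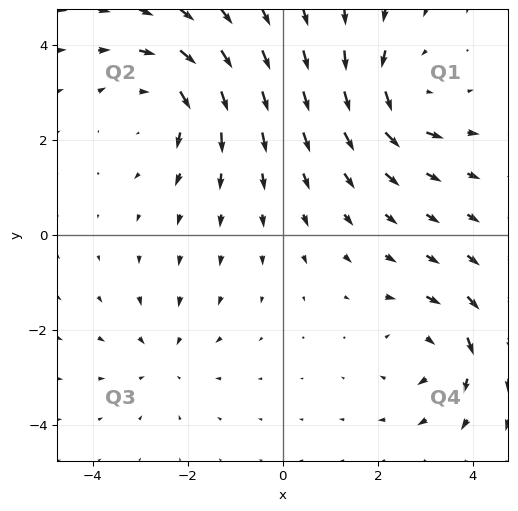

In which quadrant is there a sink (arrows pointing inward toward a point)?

Q3

The sink sits at approximately (-2.5, -2.6), which lies in quadrant Q3. The divergence there is about -2, negative as expected for a sink.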